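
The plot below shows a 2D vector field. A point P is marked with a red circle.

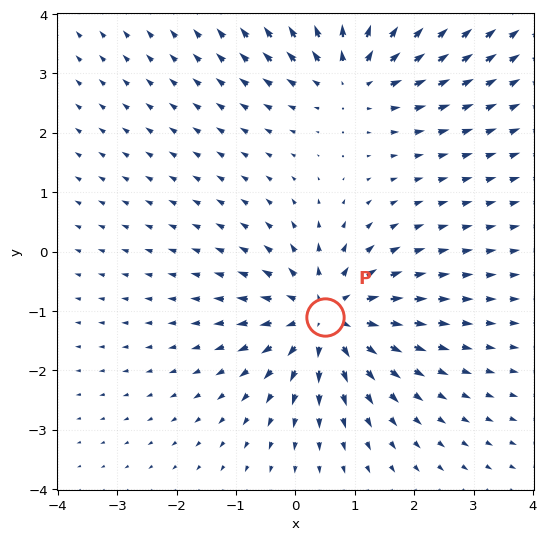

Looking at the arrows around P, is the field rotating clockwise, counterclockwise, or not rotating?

not rotating

Near P at (0.5, -1.1) the arrows show no circulation. The curl there is ≈0.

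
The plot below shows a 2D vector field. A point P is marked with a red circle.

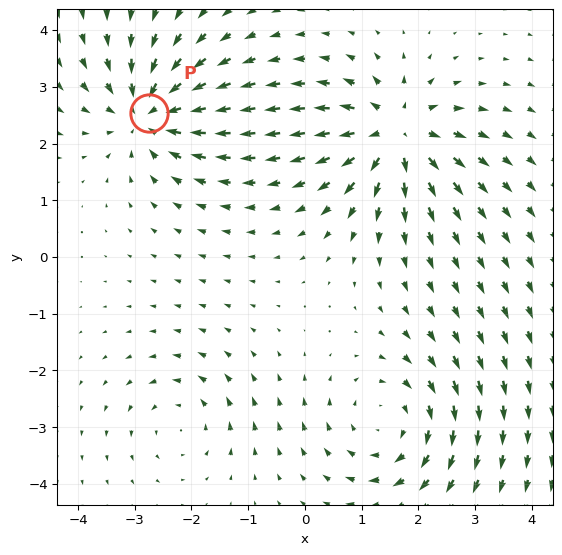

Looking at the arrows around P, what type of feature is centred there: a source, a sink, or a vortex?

sink

At P (-2.8, 2.5) the arrows converge inward. Divergence about -6, curl ≈0 — negative divergence with near-zero curl is a sink.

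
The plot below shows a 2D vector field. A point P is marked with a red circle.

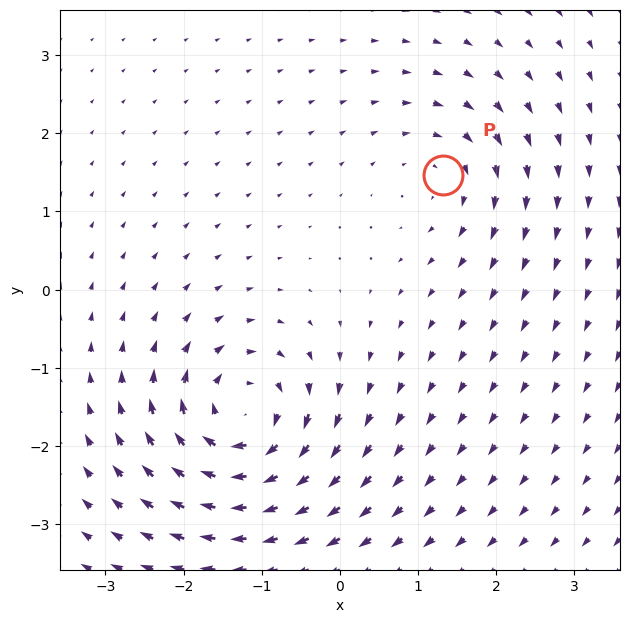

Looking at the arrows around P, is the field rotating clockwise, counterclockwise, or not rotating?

clockwise

Near P at (1.3, 1.5) the arrows circulate clockwise. The curl (z-component) there is about -3; negative curl means clockwise rotation.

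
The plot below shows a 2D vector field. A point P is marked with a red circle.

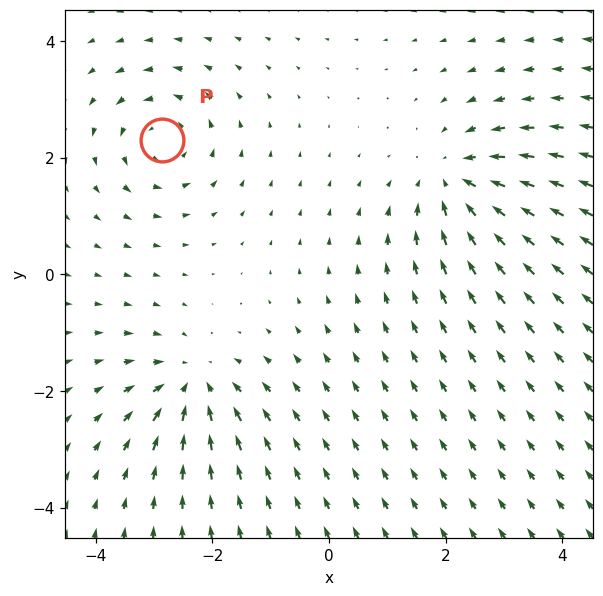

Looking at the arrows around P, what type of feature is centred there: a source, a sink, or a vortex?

At P (-2.9, 2.3) the arrows circulate counterclockwise. Divergence ≈0, curl about +4 — near-zero divergence with nonzero curl is a vortex.

vortex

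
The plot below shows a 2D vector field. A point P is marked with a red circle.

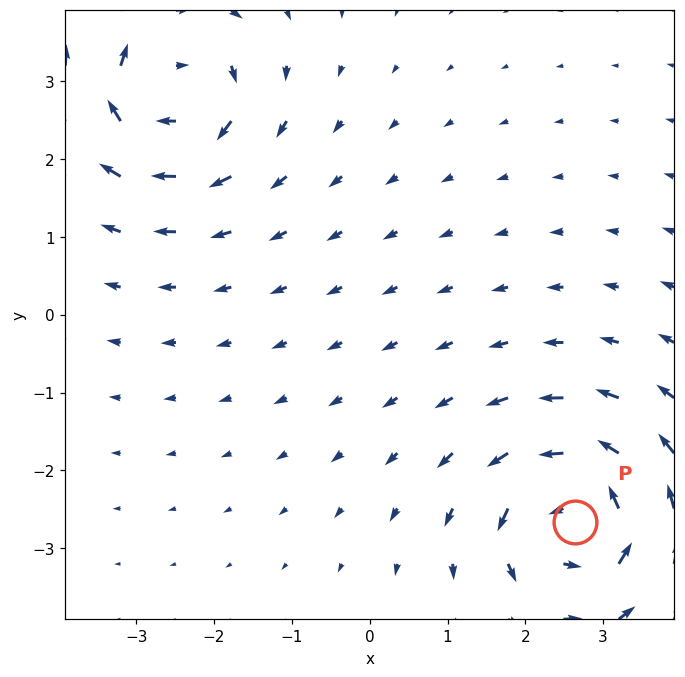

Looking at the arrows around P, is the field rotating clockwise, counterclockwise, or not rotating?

counterclockwise

Near P at (2.6, -2.7) the arrows circulate counterclockwise. The curl (z-component) there is about +5; positive curl means counterclockwise rotation.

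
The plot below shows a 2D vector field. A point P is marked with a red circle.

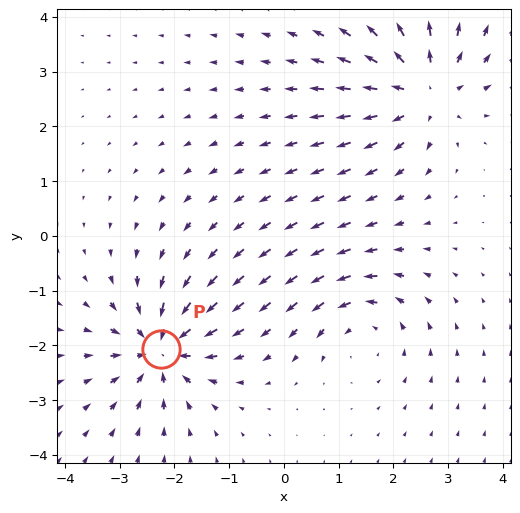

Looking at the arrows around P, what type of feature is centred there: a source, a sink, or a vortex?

At P (-2.2, -2.1) the arrows converge inward. Divergence about -7, curl ≈0 — negative divergence with near-zero curl is a sink.

sink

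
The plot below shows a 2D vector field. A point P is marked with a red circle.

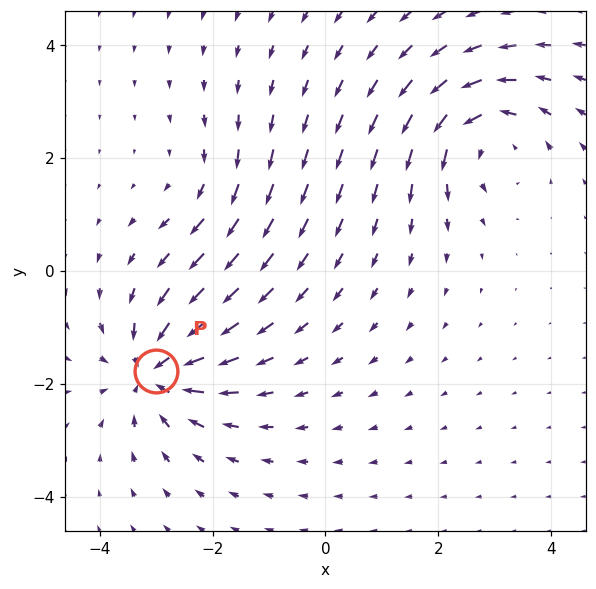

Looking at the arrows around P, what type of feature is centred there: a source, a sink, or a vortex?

sink

At P (-3.0, -1.8) the arrows converge inward. Divergence about -6, curl ≈0 — negative divergence with near-zero curl is a sink.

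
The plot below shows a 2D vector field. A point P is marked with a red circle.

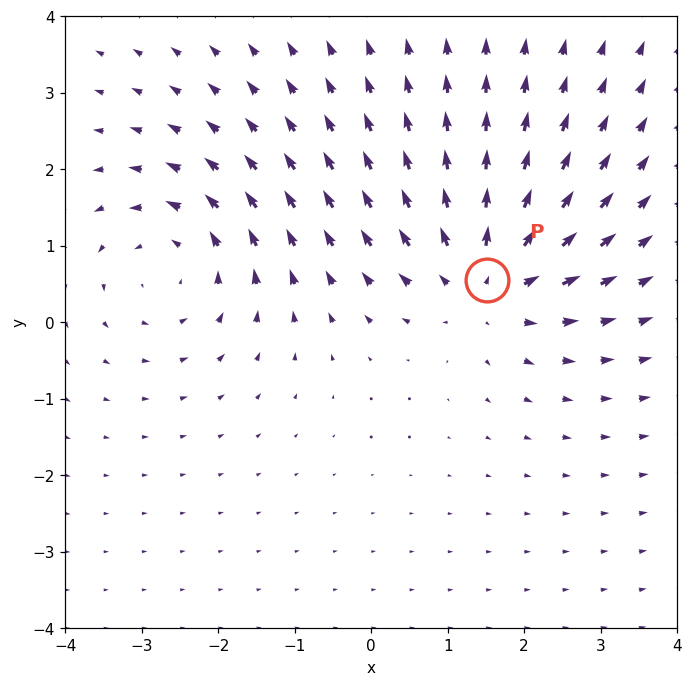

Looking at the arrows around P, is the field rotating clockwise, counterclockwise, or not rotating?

Near P at (1.5, 0.6) the arrows show no circulation. The curl there is ≈0.

not rotating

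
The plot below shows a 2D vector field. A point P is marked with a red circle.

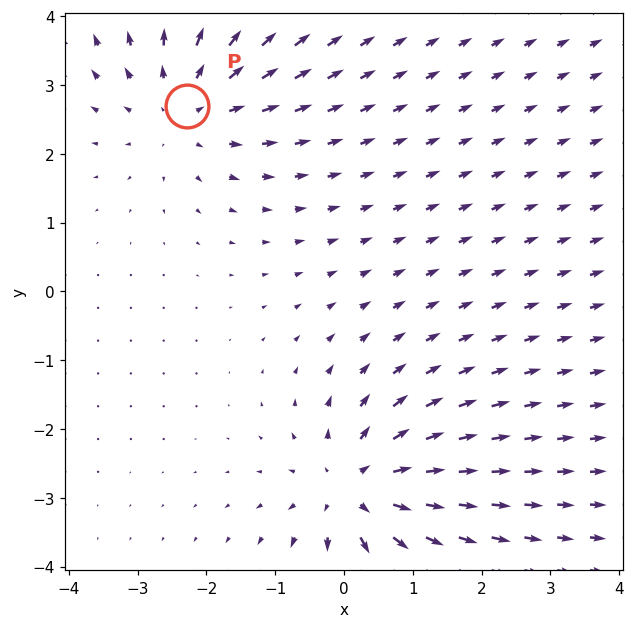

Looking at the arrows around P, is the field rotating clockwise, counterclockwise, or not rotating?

not rotating

Near P at (-2.3, 2.7) the arrows show no circulation. The curl there is ≈0.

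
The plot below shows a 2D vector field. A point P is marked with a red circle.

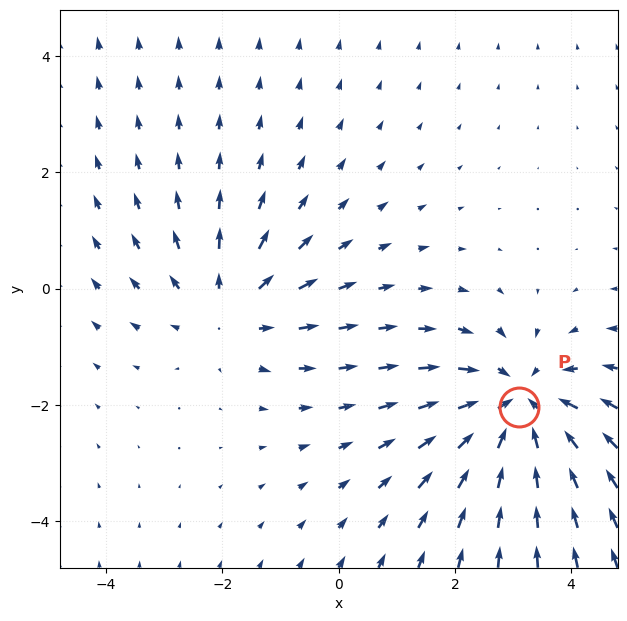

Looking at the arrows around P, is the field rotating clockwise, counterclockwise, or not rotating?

not rotating

Near P at (3.1, -2.0) the arrows show no circulation. The curl there is ≈0.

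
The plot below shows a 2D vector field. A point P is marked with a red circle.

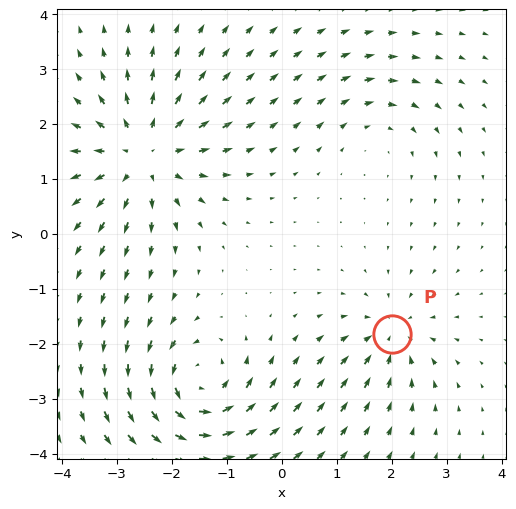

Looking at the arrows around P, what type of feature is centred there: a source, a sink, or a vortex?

At P (2.0, -1.8) the arrows converge inward. Divergence about -4, curl ≈0 — negative divergence with near-zero curl is a sink.

sink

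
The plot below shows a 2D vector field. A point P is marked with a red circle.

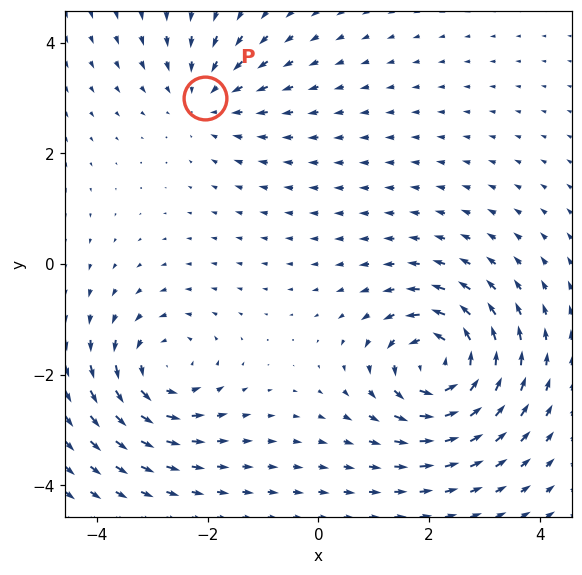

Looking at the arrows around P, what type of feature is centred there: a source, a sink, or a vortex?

At P (-2.0, 3.0) the arrows converge inward. Divergence about -3, curl ≈0 — negative divergence with near-zero curl is a sink.

sink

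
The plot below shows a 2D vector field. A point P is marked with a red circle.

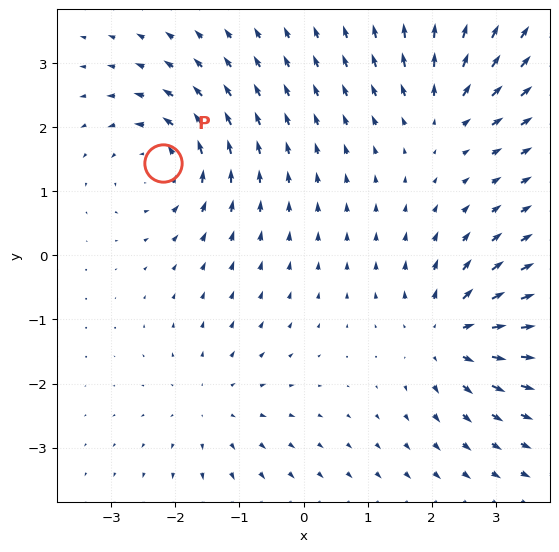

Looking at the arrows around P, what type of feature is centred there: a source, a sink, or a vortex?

At P (-2.2, 1.4) the arrows circulate counterclockwise. Divergence ≈0, curl about +6 — near-zero divergence with nonzero curl is a vortex.

vortex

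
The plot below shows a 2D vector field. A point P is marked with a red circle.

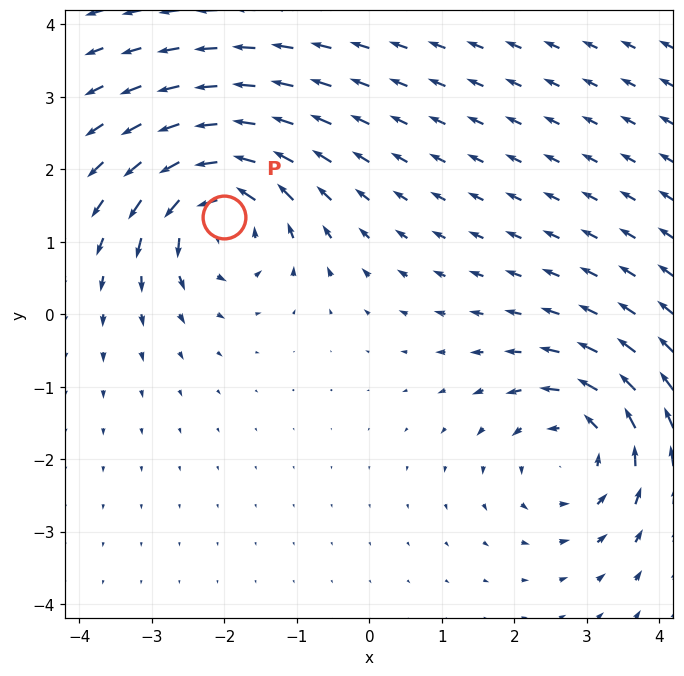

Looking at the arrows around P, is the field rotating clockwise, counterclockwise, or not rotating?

Near P at (-2.0, 1.3) the arrows circulate counterclockwise. The curl (z-component) there is about +5; positive curl means counterclockwise rotation.

counterclockwise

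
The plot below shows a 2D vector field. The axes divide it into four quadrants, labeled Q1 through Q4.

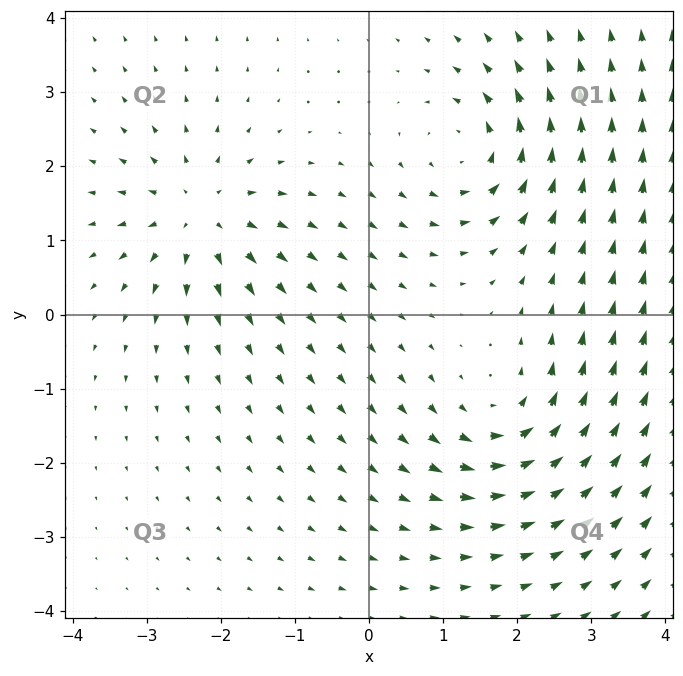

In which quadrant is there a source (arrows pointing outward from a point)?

Q2

The source sits at approximately (-2.3, 1.3), which lies in quadrant Q2. The divergence there is about +6, positive as expected for a source.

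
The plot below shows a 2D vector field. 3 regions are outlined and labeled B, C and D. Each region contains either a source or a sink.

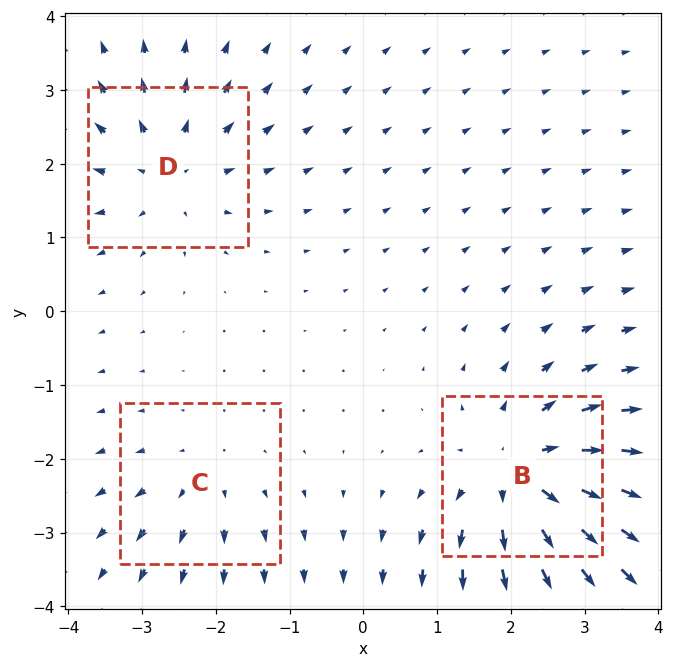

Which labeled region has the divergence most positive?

Divergence at each region's feature centre — B: about +5, C: about +2, D: about +3. Region B is most positive.

B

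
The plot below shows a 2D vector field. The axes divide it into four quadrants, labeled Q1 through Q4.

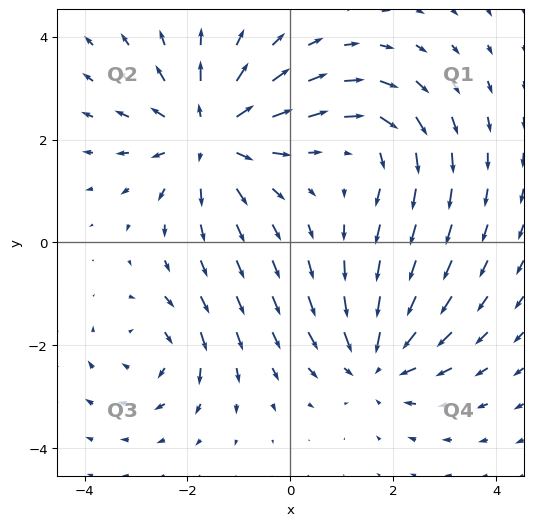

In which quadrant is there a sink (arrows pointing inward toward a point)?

Q4

The sink sits at approximately (1.7, -2.3), which lies in quadrant Q4. The divergence there is about -3, negative as expected for a sink.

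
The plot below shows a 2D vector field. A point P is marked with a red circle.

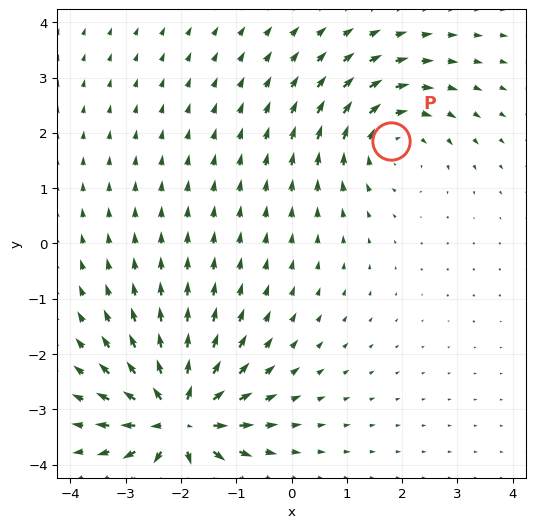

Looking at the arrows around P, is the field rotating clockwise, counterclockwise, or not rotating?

clockwise

Near P at (1.8, 1.9) the arrows circulate clockwise. The curl (z-component) there is about -3; negative curl means clockwise rotation.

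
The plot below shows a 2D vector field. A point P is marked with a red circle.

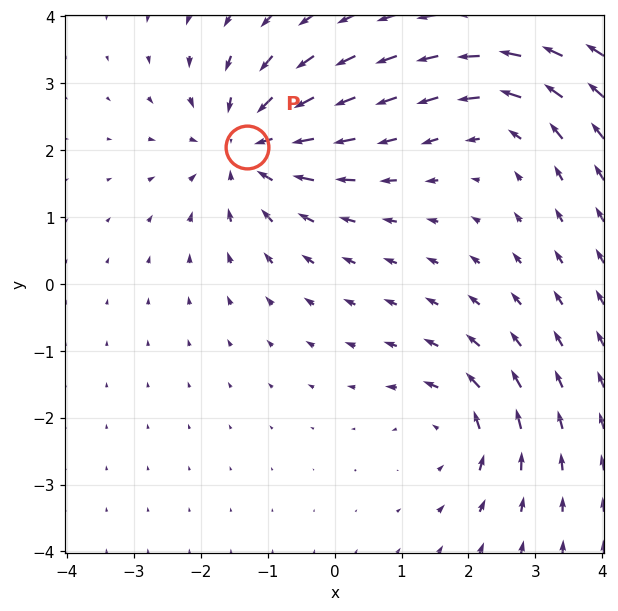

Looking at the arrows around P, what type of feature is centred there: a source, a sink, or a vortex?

At P (-1.3, 2.1) the arrows converge inward. Divergence about -5, curl ≈0 — negative divergence with near-zero curl is a sink.

sink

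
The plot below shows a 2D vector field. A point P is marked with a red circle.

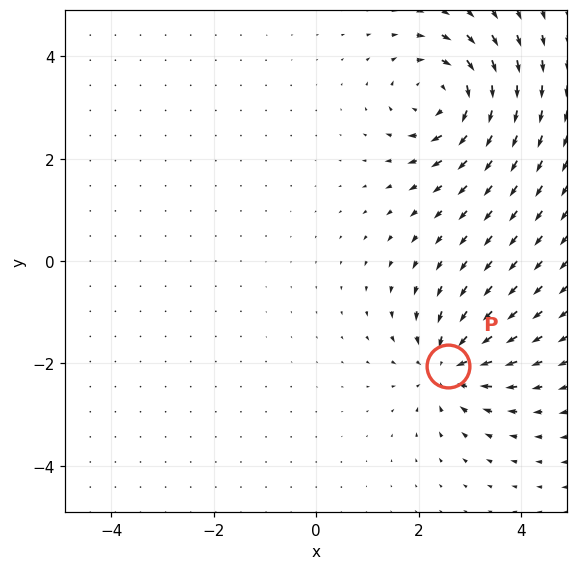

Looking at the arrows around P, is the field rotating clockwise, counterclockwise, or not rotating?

not rotating

Near P at (2.6, -2.0) the arrows show no circulation. The curl there is ≈0.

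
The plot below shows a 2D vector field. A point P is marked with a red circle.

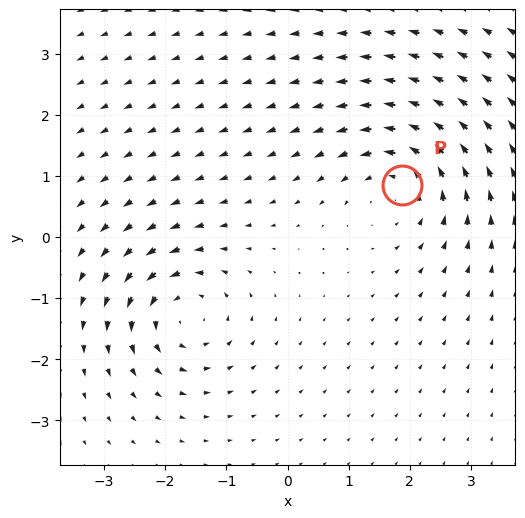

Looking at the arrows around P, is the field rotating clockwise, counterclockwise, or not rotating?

Near P at (1.9, 0.9) the arrows circulate counterclockwise. The curl (z-component) there is about +4; positive curl means counterclockwise rotation.

counterclockwise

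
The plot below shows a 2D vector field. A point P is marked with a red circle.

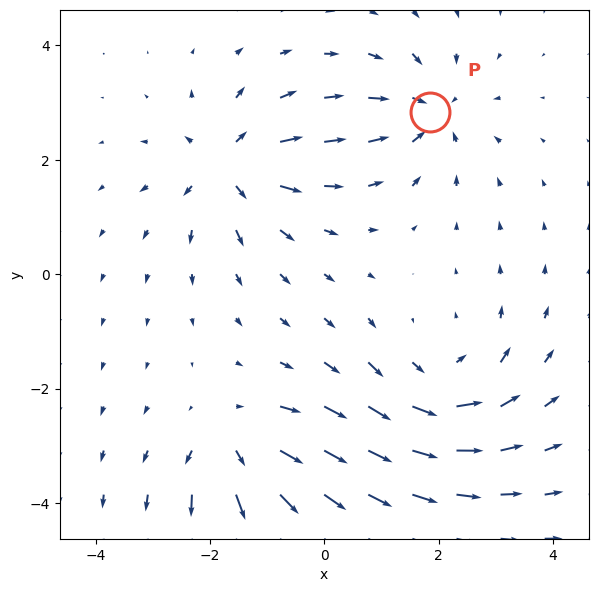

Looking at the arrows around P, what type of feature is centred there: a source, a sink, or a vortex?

At P (1.9, 2.8) the arrows converge inward. Divergence about -4, curl ≈0 — negative divergence with near-zero curl is a sink.

sink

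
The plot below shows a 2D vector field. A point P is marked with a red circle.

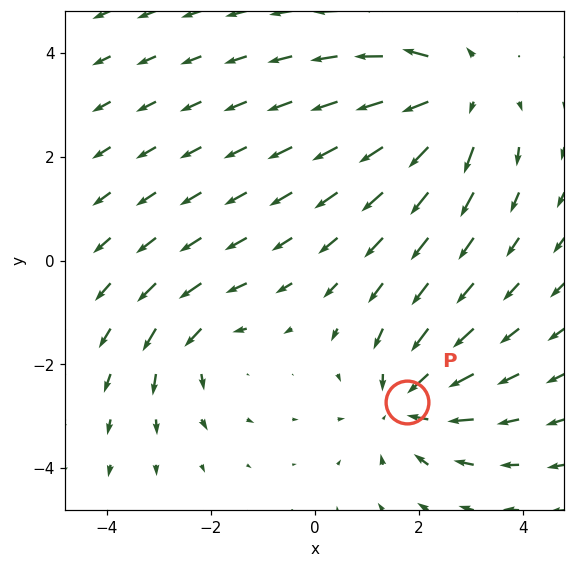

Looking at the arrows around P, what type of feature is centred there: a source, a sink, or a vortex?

sink

At P (1.8, -2.7) the arrows converge inward. Divergence about -4, curl ≈0 — negative divergence with near-zero curl is a sink.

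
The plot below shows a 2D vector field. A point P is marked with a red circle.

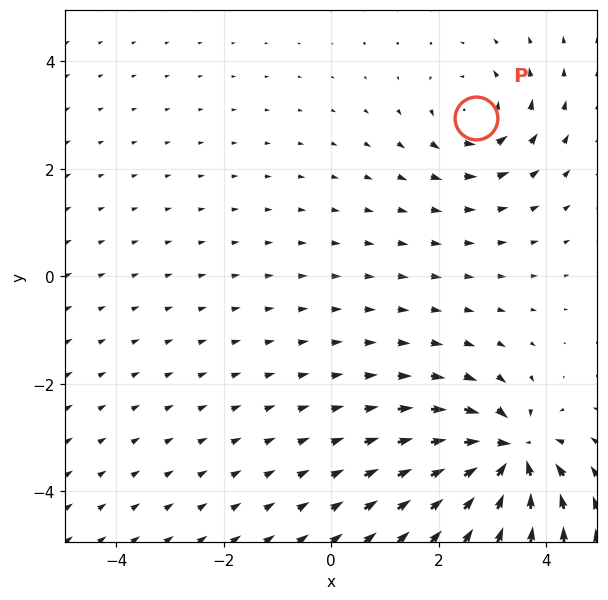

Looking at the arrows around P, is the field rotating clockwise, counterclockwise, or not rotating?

counterclockwise

Near P at (2.7, 2.9) the arrows circulate counterclockwise. The curl (z-component) there is about +4; positive curl means counterclockwise rotation.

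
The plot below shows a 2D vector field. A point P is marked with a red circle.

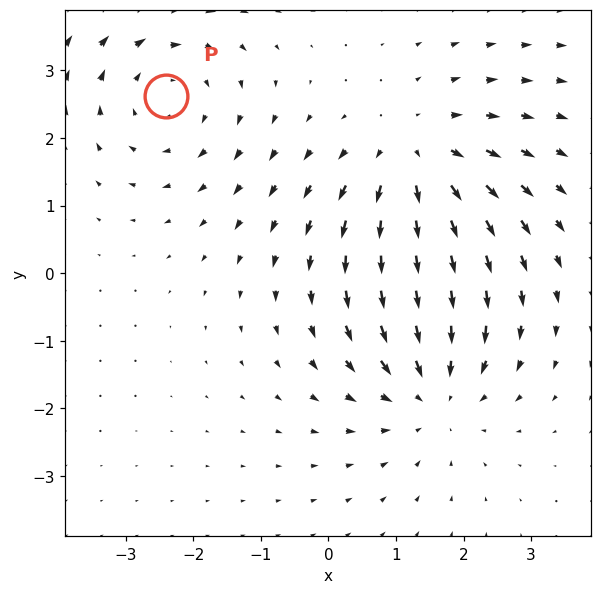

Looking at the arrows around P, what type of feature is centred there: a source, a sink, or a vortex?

At P (-2.4, 2.6) the arrows circulate clockwise. Divergence ≈0, curl about -3 — near-zero divergence with nonzero curl is a vortex.

vortex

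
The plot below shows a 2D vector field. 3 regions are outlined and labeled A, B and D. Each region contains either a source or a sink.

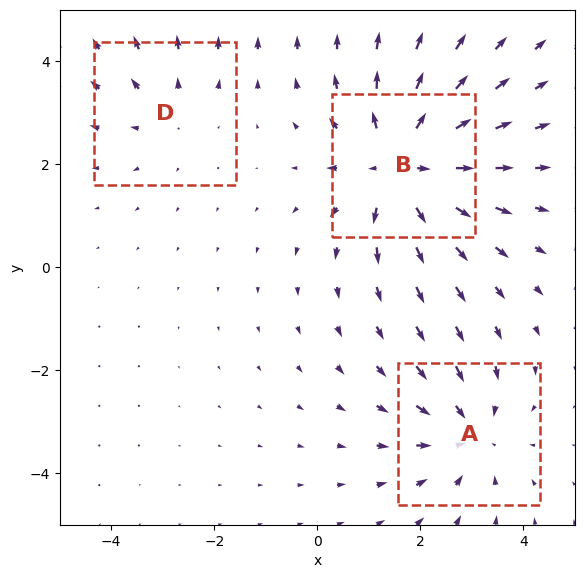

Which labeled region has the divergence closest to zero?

Divergence at each region's feature centre — A: about -3, B: about +4, D: about +2. Region D is closest to zero.

D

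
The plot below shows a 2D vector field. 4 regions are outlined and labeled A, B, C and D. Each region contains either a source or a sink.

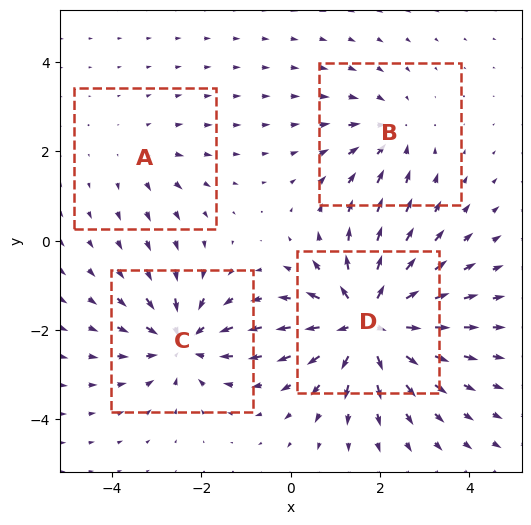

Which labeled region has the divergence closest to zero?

Divergence at each region's feature centre — A: about +2, B: about -3, C: about -5, D: about +7. Region A is closest to zero.

A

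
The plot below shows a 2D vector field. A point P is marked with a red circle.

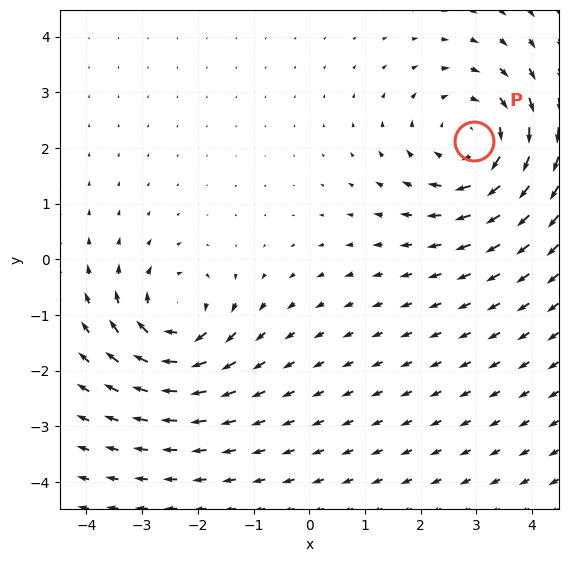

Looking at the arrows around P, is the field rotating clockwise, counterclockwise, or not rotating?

Near P at (3.0, 2.1) the arrows circulate clockwise. The curl (z-component) there is about -4; negative curl means clockwise rotation.

clockwise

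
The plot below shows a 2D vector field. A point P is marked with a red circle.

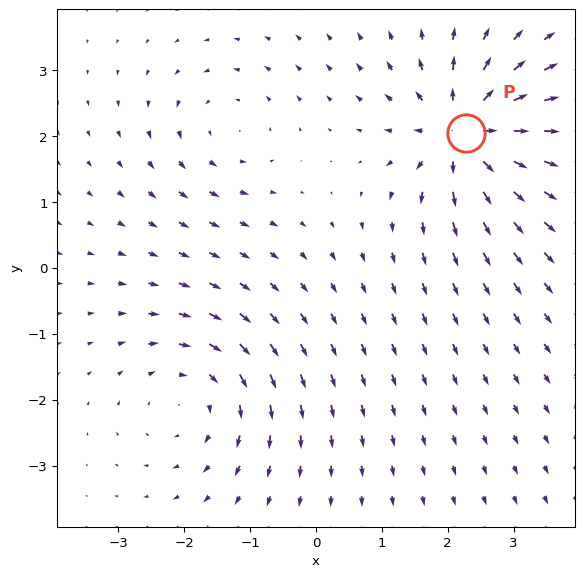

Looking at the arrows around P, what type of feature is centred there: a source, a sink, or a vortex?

source

At P (2.3, 2.0) the arrows spread outward. Divergence about +7, curl ≈0 — positive divergence with near-zero curl is a source.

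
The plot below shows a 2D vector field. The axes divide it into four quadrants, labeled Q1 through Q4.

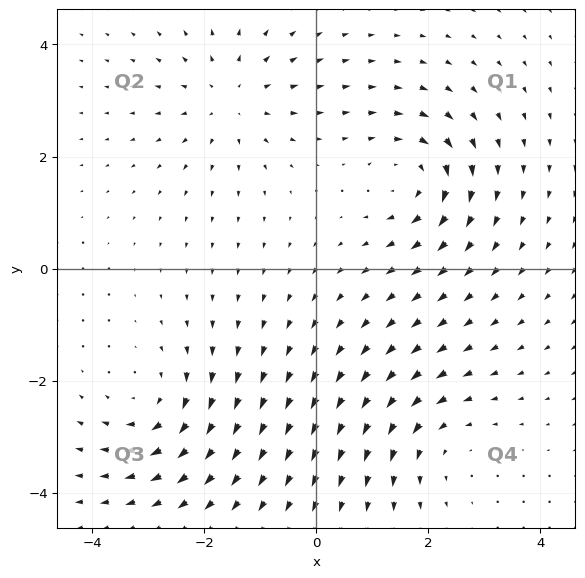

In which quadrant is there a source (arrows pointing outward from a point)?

Q2

The source sits at approximately (-1.5, 3.0), which lies in quadrant Q2. The divergence there is about +3, positive as expected for a source.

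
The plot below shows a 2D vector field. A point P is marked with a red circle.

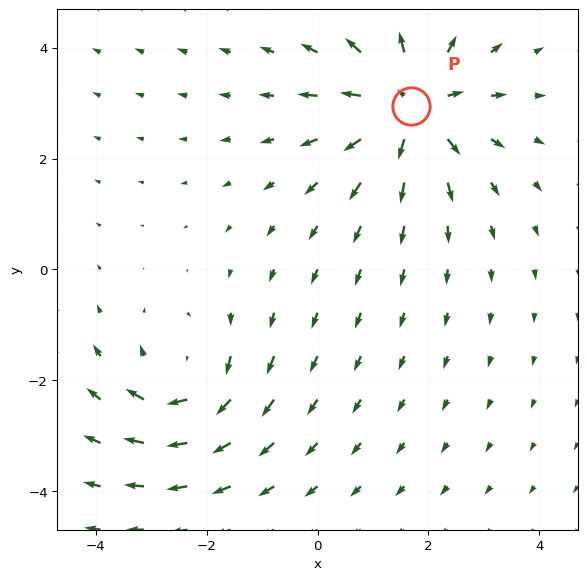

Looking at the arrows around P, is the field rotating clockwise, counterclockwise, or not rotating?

not rotating

Near P at (1.7, 3.0) the arrows show no circulation. The curl there is ≈0.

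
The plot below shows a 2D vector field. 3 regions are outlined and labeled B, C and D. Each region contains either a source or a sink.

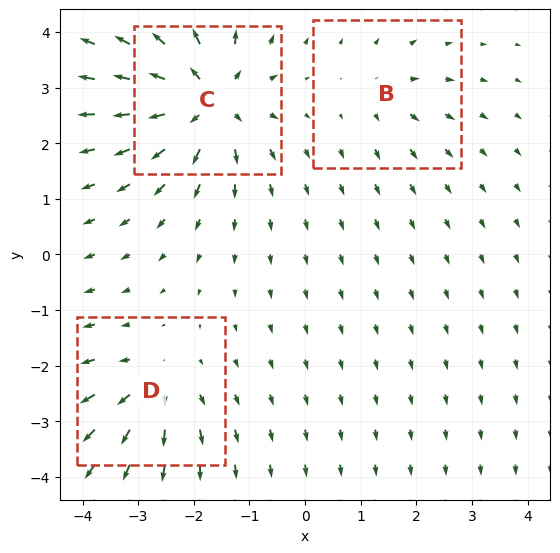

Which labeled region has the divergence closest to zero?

B

Divergence at each region's feature centre — B: about +2, C: about +6, D: about +4. Region B is closest to zero.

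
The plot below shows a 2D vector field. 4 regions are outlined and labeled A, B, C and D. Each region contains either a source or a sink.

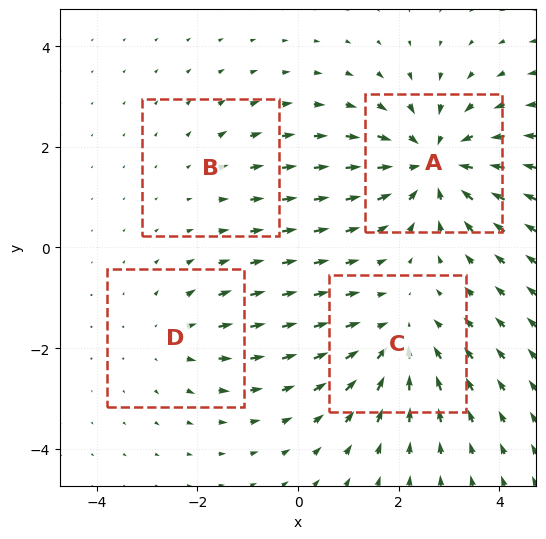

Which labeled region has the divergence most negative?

Divergence at each region's feature centre — A: about -6, B: about +2, C: about -4, D: about +3. Region A is most negative.

A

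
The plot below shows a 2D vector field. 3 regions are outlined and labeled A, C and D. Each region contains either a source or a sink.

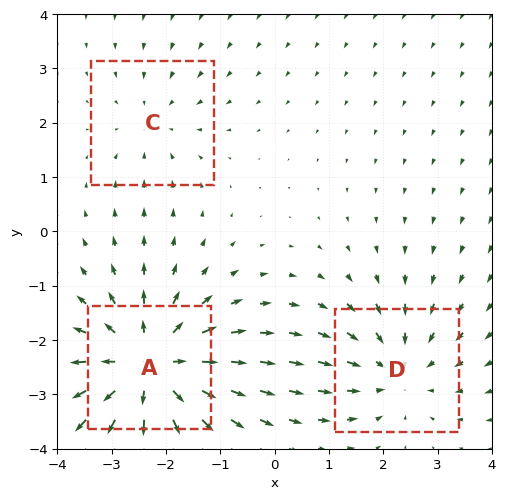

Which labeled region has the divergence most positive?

Divergence at each region's feature centre — A: about +5, C: about -2, D: about -3. Region A is most positive.

A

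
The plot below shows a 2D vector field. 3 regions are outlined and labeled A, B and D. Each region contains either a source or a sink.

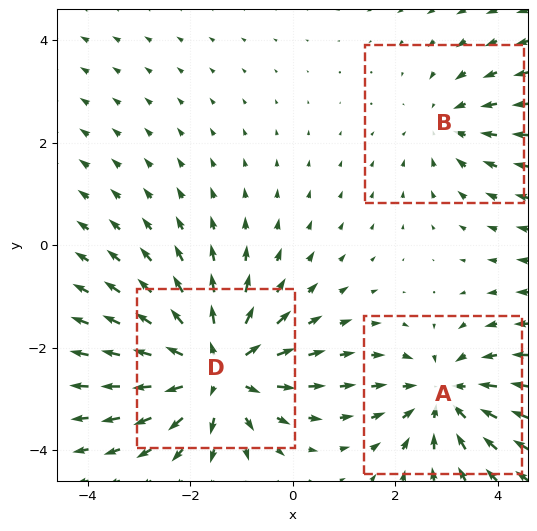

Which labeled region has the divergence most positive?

D

Divergence at each region's feature centre — A: about -3, B: about -2, D: about +5. Region D is most positive.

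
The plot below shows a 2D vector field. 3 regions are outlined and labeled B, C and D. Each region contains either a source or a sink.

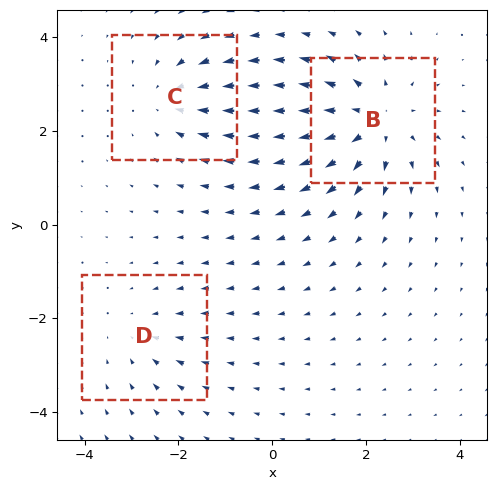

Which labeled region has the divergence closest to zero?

Divergence at each region's feature centre — B: about +4, C: about -3, D: about -2. Region D is closest to zero.

D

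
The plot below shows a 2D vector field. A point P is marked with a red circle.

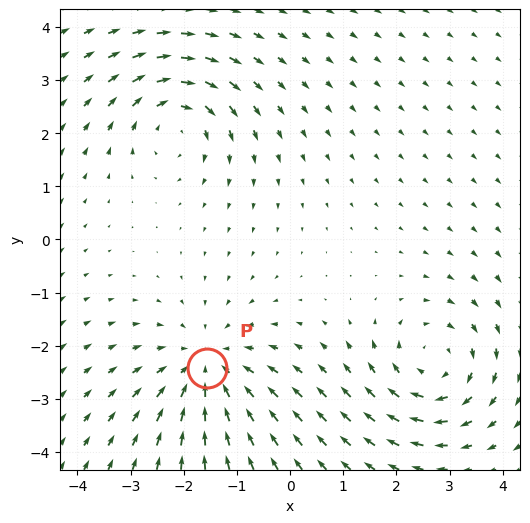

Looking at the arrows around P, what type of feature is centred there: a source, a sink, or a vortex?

sink

At P (-1.6, -2.4) the arrows converge inward. Divergence about -4, curl ≈0 — negative divergence with near-zero curl is a sink.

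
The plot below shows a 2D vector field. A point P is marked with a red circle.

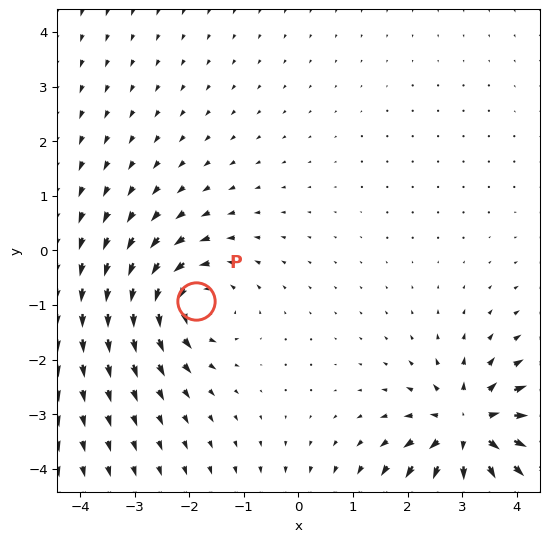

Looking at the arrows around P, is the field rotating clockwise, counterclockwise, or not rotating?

Near P at (-1.9, -0.9) the arrows circulate counterclockwise. The curl (z-component) there is about +4; positive curl means counterclockwise rotation.

counterclockwise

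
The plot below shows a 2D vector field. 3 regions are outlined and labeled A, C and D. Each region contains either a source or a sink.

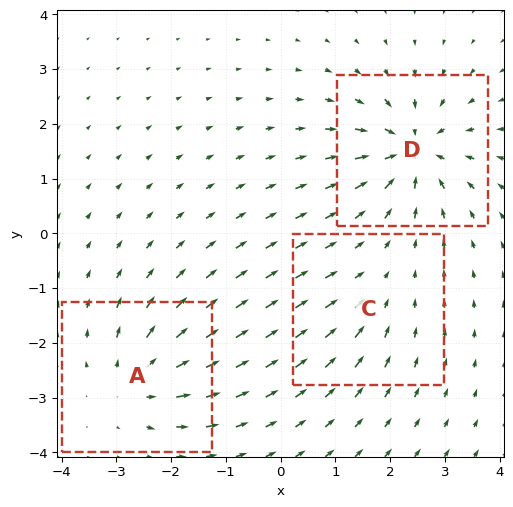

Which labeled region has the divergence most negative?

Divergence at each region's feature centre — A: about +4, C: about -2, D: about -6. Region D is most negative.

D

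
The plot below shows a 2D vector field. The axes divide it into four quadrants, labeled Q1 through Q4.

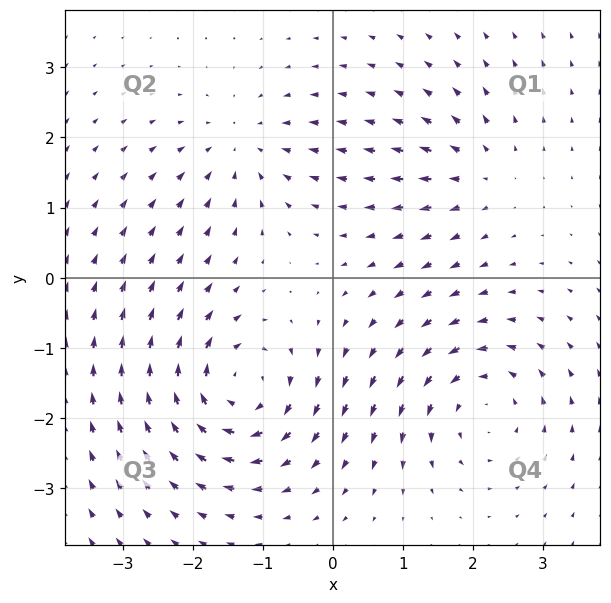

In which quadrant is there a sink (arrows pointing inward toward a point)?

The sink sits at approximately (-1.3, 1.9), which lies in quadrant Q2. The divergence there is about -3, negative as expected for a sink.

Q2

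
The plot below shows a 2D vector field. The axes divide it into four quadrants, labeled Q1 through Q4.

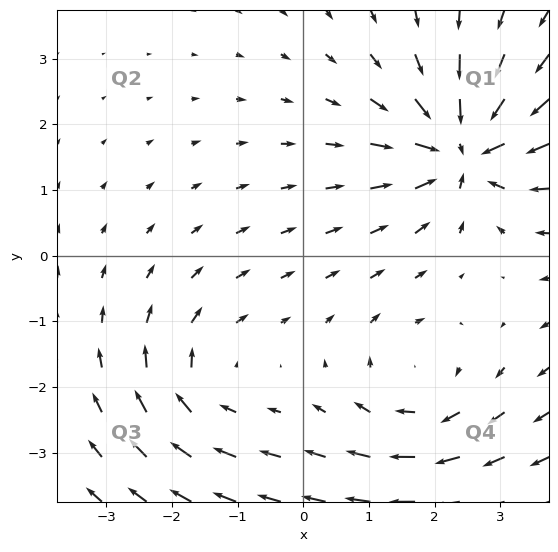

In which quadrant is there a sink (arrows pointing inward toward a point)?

The sink sits at approximately (2.4, 1.6), which lies in quadrant Q1. The divergence there is about -5, negative as expected for a sink.

Q1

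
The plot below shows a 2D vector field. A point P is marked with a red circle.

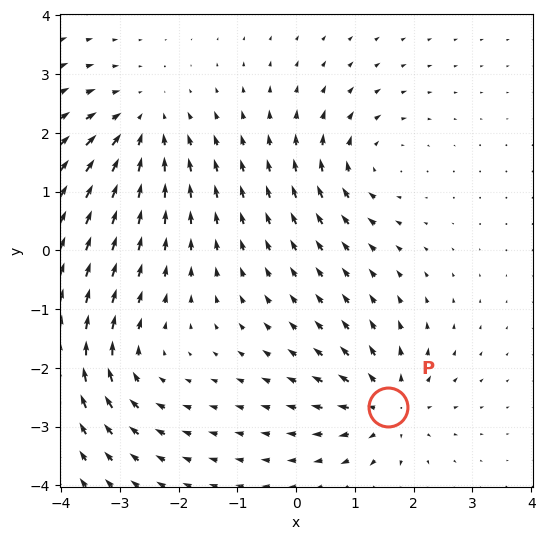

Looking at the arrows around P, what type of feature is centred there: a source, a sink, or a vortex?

source

At P (1.6, -2.7) the arrows spread outward. Divergence about +6, curl ≈0 — positive divergence with near-zero curl is a source.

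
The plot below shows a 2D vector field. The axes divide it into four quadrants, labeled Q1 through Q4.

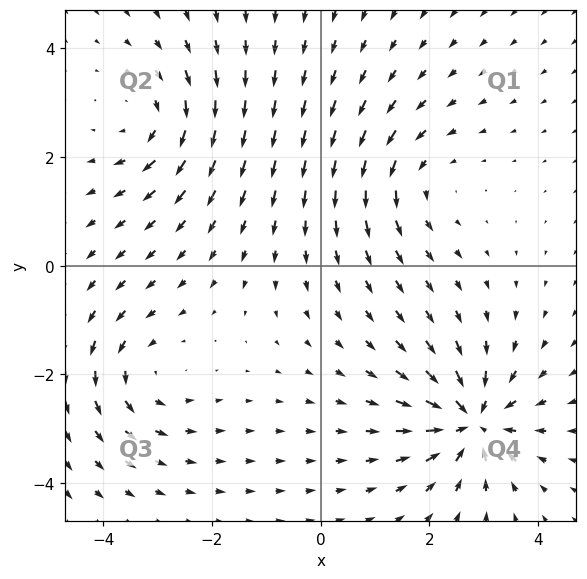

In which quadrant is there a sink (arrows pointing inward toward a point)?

Q4

The sink sits at approximately (2.8, -2.9), which lies in quadrant Q4. The divergence there is about -6, negative as expected for a sink.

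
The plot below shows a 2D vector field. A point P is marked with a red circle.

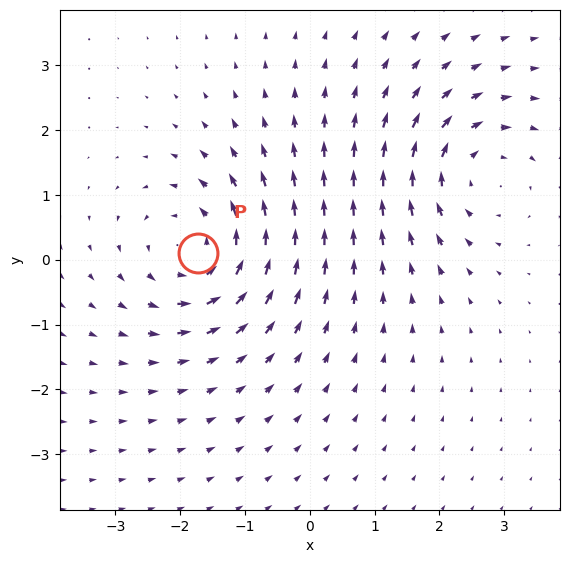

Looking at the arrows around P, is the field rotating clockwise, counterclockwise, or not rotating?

counterclockwise

Near P at (-1.7, 0.1) the arrows circulate counterclockwise. The curl (z-component) there is about +4; positive curl means counterclockwise rotation.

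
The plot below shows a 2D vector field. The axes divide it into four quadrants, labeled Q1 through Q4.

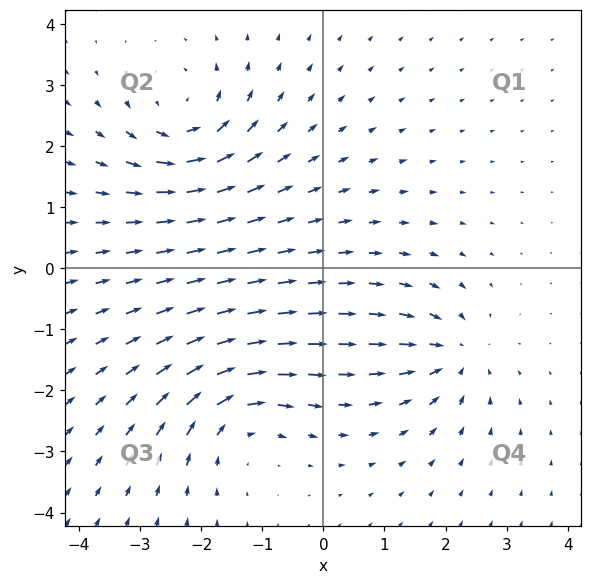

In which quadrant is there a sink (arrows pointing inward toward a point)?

The sink sits at approximately (2.1, -1.4), which lies in quadrant Q4. The divergence there is about -5, negative as expected for a sink.

Q4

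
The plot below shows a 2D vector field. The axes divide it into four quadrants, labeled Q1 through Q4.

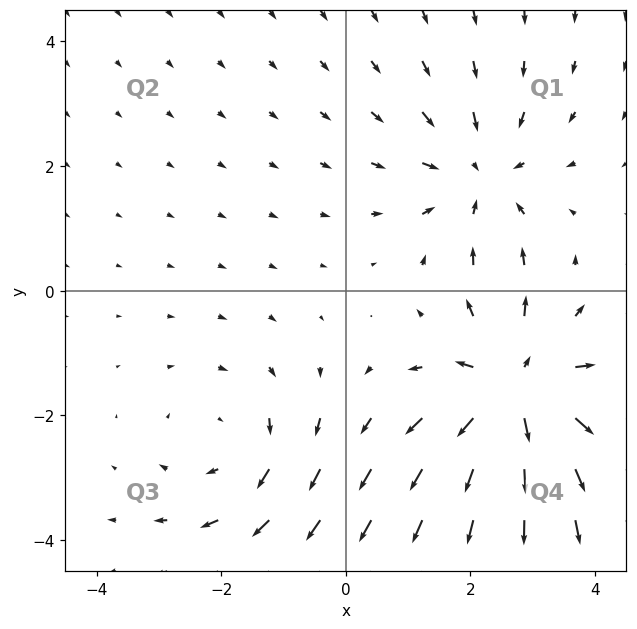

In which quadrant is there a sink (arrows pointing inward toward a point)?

The sink sits at approximately (2.2, 1.8), which lies in quadrant Q1. The divergence there is about -3, negative as expected for a sink.

Q1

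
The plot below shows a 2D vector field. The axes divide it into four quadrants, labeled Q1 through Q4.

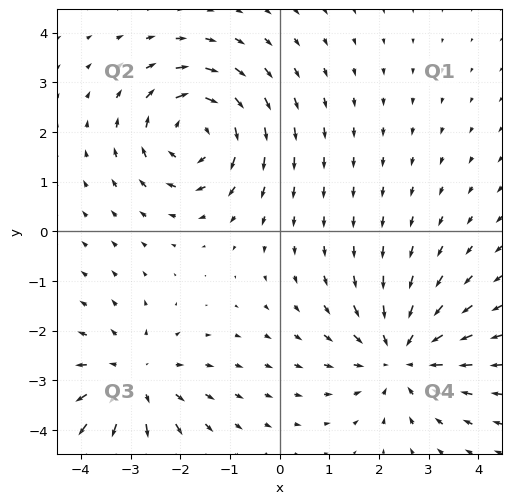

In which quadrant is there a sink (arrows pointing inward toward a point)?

The sink sits at approximately (2.4, -2.5), which lies in quadrant Q4. The divergence there is about -3, negative as expected for a sink.

Q4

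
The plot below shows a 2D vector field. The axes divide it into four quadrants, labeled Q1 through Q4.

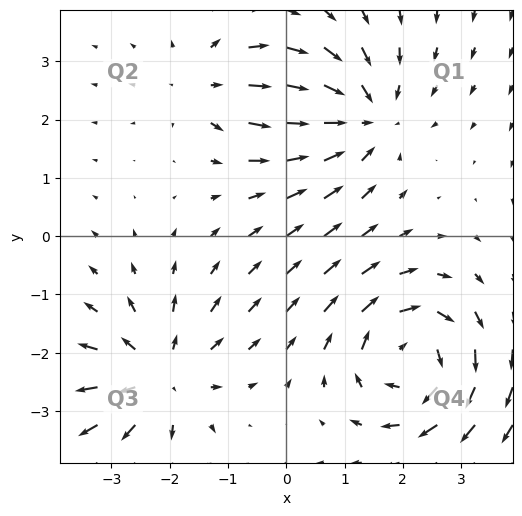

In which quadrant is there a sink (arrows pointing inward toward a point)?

Q1

The sink sits at approximately (1.3, 2.0), which lies in quadrant Q1. The divergence there is about -5, negative as expected for a sink.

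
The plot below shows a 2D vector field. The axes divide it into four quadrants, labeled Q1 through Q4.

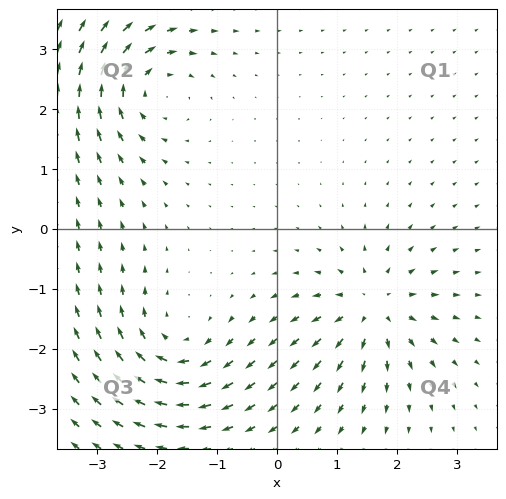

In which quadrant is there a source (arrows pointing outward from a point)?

Q4

The source sits at approximately (1.6, -1.3), which lies in quadrant Q4. The divergence there is about +6, positive as expected for a source.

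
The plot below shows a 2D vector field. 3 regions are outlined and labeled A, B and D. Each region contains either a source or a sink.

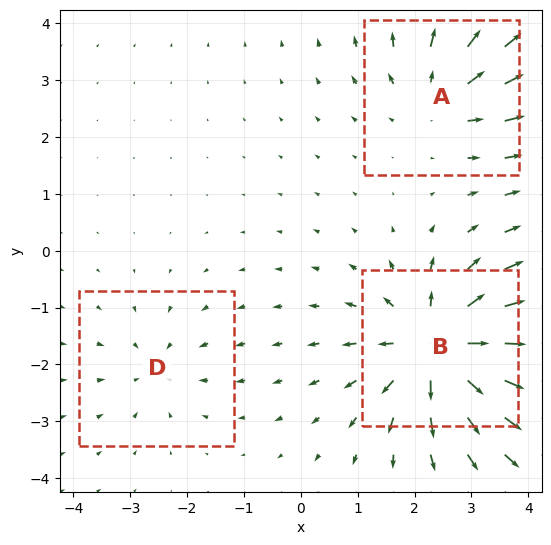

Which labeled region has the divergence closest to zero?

D

Divergence at each region's feature centre — A: about +3, B: about +6, D: about -2. Region D is closest to zero.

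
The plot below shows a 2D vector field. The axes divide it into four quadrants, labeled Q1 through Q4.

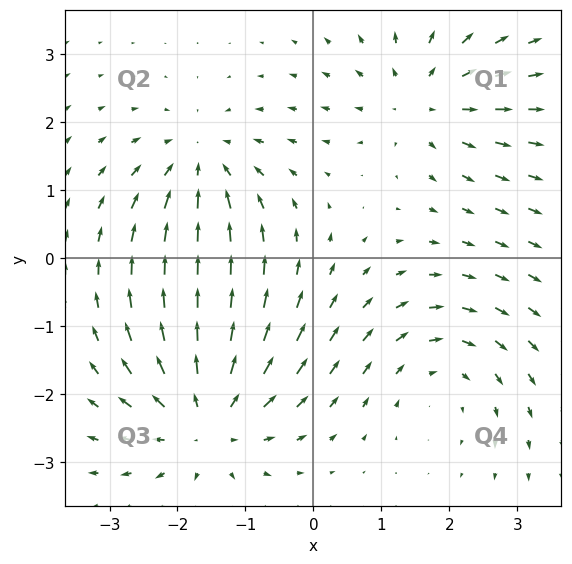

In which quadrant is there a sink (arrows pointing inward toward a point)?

Q2

The sink sits at approximately (-1.7, 1.4), which lies in quadrant Q2. The divergence there is about -4, negative as expected for a sink.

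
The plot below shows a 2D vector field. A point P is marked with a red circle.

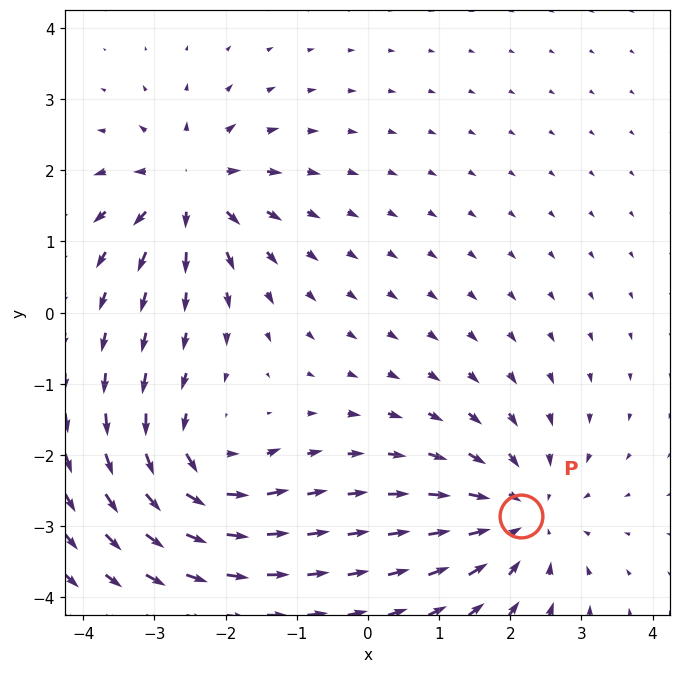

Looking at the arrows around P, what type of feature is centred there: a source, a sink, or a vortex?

At P (2.2, -2.9) the arrows converge inward. Divergence about -4, curl ≈0 — negative divergence with near-zero curl is a sink.

sink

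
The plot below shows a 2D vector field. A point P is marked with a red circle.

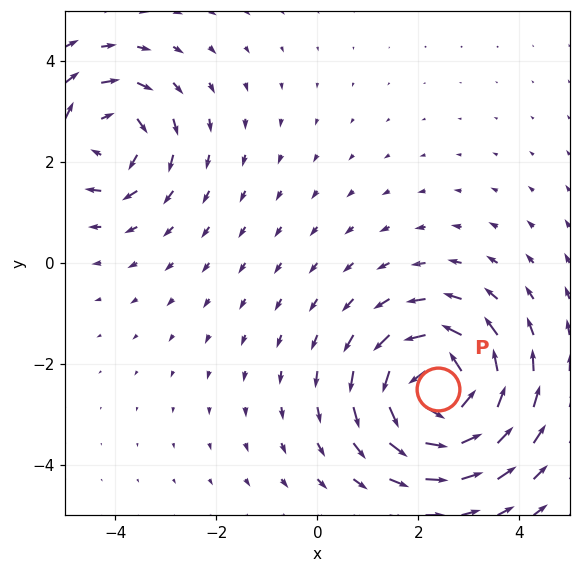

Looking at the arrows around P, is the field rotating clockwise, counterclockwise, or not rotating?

Near P at (2.4, -2.5) the arrows circulate counterclockwise. The curl (z-component) there is about +7; positive curl means counterclockwise rotation.

counterclockwise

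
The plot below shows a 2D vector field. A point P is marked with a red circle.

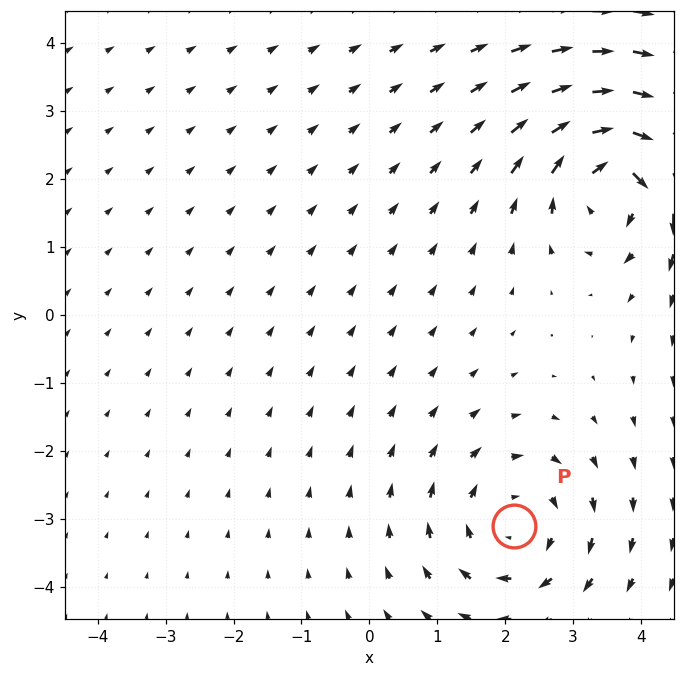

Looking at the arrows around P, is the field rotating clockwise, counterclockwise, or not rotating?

clockwise

Near P at (2.1, -3.1) the arrows circulate clockwise. The curl (z-component) there is about -4; negative curl means clockwise rotation.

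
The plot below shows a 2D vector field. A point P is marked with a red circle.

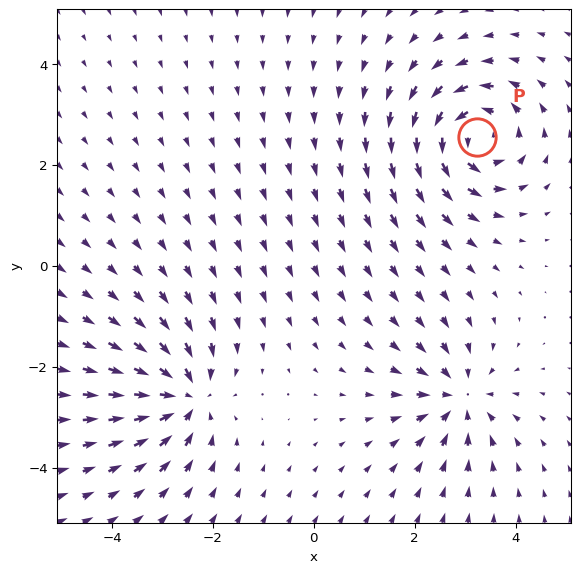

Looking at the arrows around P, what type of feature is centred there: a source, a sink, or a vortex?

At P (3.2, 2.6) the arrows circulate counterclockwise. Divergence ≈0, curl about +6 — near-zero divergence with nonzero curl is a vortex.

vortex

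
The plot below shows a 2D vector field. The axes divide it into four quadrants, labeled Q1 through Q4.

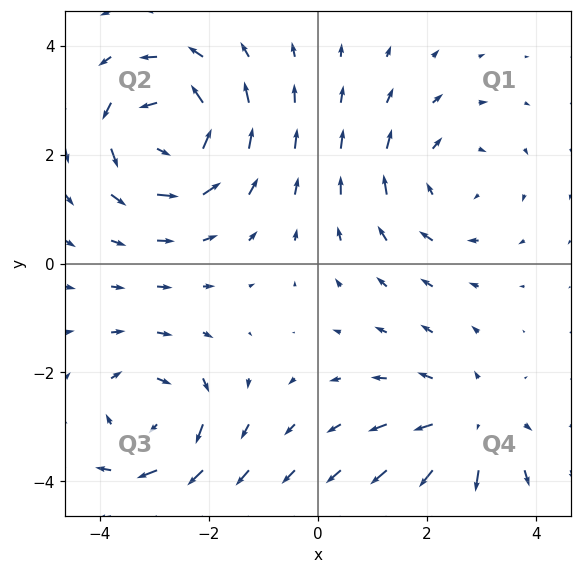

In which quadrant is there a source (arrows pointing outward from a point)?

Q4

The source sits at approximately (2.8, -3.0), which lies in quadrant Q4. The divergence there is about +3, positive as expected for a source.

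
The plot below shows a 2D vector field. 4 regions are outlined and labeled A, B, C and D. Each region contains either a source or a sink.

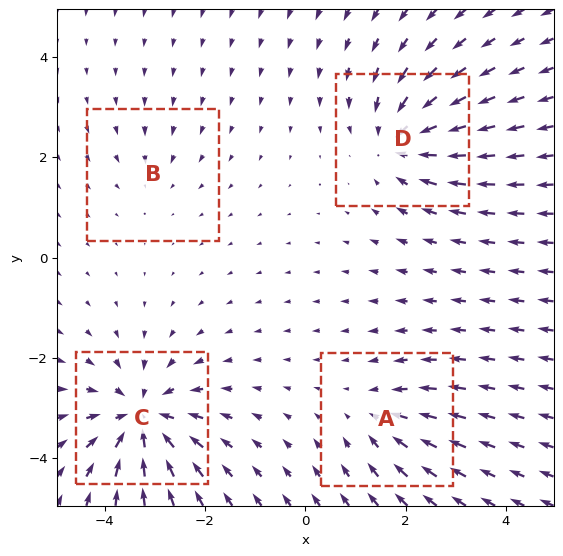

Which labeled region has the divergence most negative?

C

Divergence at each region's feature centre — A: about -3, B: about -2, C: about -7, D: about -6. Region C is most negative.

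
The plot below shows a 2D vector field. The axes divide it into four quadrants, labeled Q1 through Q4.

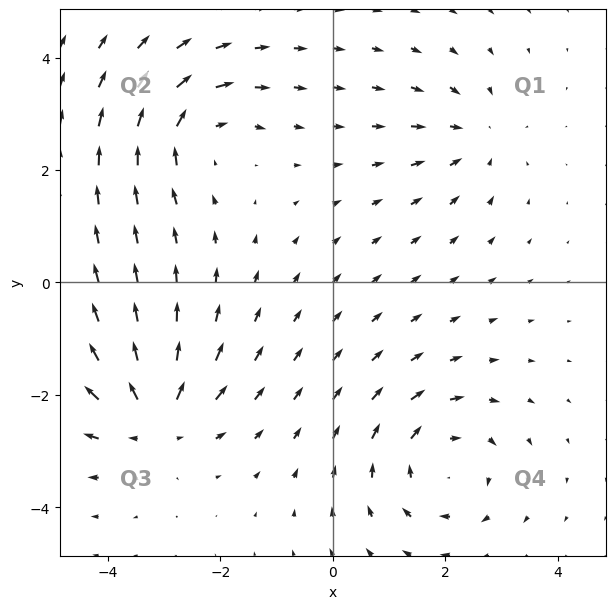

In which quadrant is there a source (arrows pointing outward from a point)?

The source sits at approximately (-3.2, -2.4), which lies in quadrant Q3. The divergence there is about +5, positive as expected for a source.

Q3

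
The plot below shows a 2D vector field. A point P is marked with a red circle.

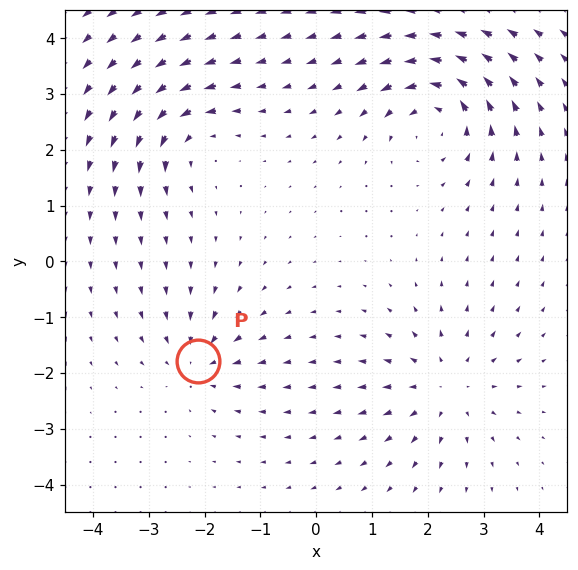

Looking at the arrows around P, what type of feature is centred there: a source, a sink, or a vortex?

At P (-2.1, -1.8) the arrows converge inward. Divergence about -4, curl ≈0 — negative divergence with near-zero curl is a sink.

sink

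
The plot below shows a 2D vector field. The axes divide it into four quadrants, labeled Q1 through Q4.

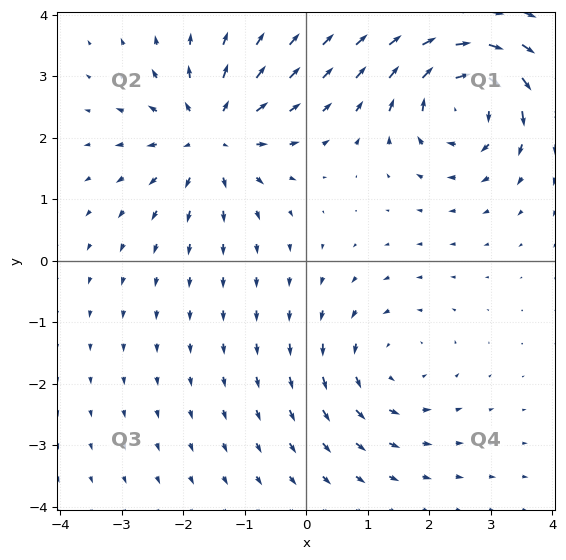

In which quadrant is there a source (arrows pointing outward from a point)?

Q2

The source sits at approximately (-1.5, 2.0), which lies in quadrant Q2. The divergence there is about +4, positive as expected for a source.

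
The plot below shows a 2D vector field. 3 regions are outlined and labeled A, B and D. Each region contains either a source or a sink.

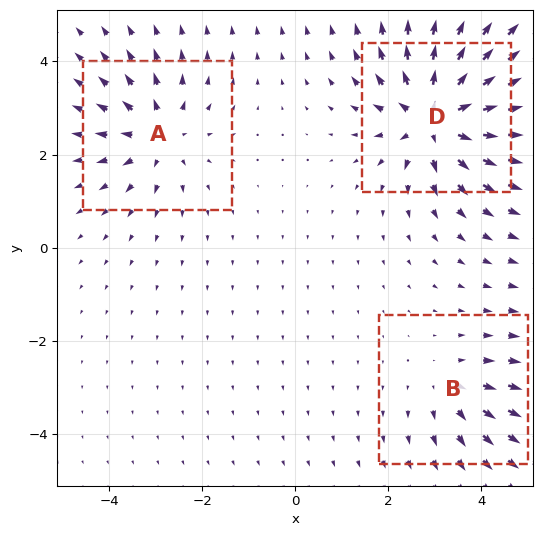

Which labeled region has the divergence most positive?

D

Divergence at each region's feature centre — A: about +3, B: about +2, D: about +6. Region D is most positive.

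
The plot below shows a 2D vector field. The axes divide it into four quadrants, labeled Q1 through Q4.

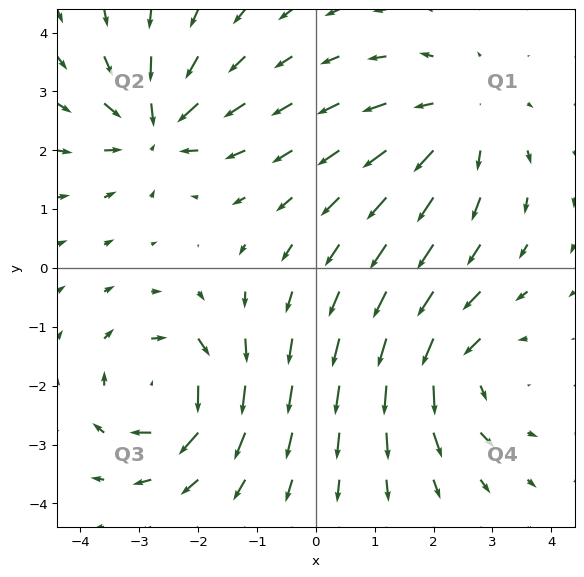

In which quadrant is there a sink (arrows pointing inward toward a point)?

Q2

The sink sits at approximately (-2.7, 2.4), which lies in quadrant Q2. The divergence there is about -6, negative as expected for a sink.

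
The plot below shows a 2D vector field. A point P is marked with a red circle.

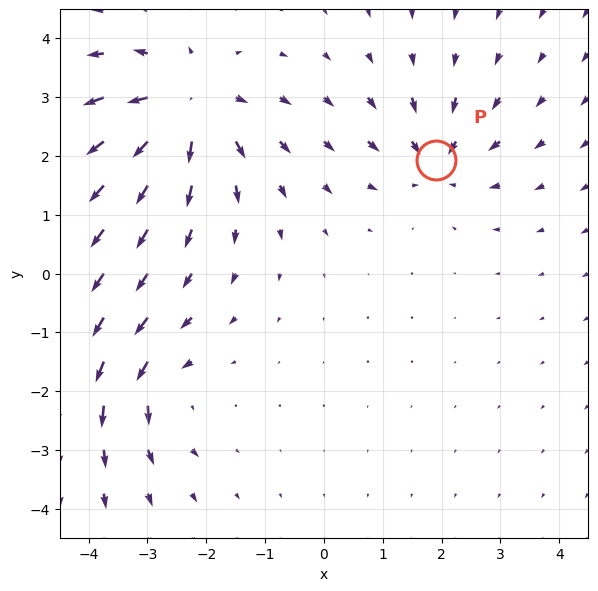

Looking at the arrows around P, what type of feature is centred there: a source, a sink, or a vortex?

sink

At P (1.9, 1.9) the arrows converge inward. Divergence about -4, curl ≈0 — negative divergence with near-zero curl is a sink.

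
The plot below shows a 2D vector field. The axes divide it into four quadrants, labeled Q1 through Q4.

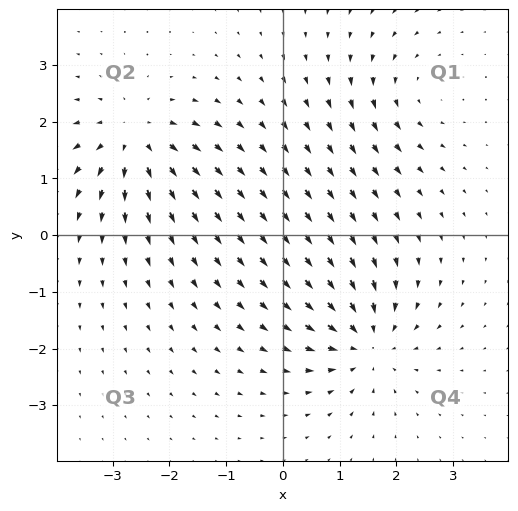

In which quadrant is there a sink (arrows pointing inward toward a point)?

Q4

The sink sits at approximately (1.5, -1.9), which lies in quadrant Q4. The divergence there is about -6, negative as expected for a sink.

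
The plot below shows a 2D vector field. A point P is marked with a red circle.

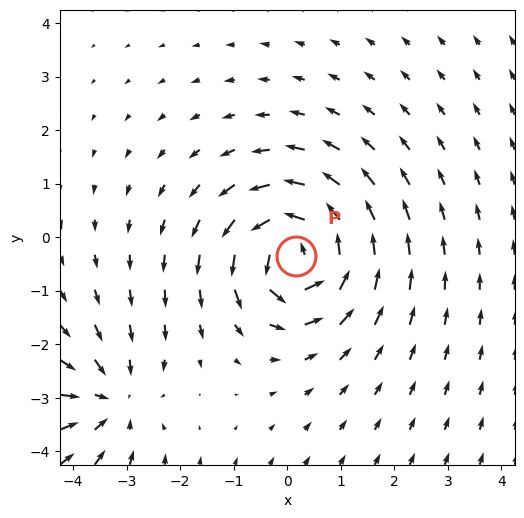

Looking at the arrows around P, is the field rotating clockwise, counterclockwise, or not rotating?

counterclockwise

Near P at (0.2, -0.3) the arrows circulate counterclockwise. The curl (z-component) there is about +7; positive curl means counterclockwise rotation.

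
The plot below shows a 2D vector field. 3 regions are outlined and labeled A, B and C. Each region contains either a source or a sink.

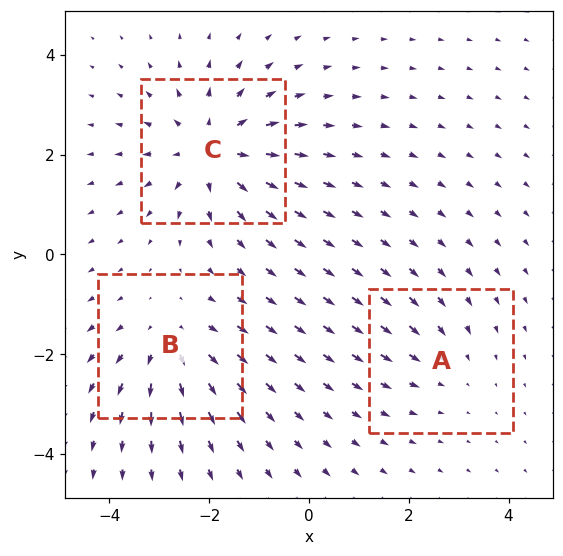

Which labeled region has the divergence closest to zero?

A

Divergence at each region's feature centre — A: about -2, B: about +3, C: about +4. Region A is closest to zero.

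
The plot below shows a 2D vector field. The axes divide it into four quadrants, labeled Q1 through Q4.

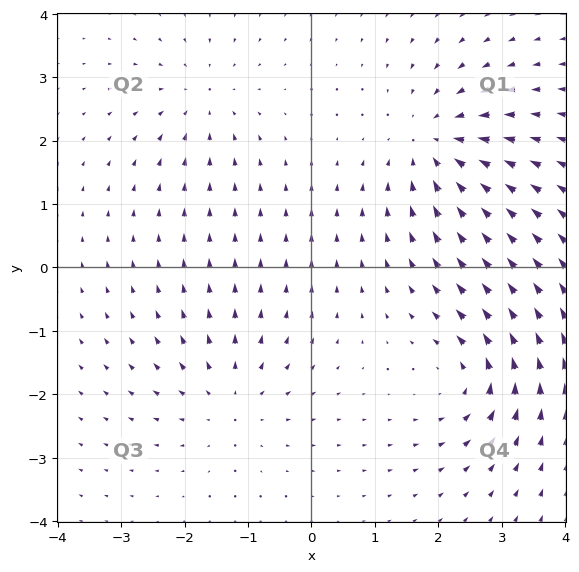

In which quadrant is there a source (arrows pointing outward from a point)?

The source sits at approximately (-1.3, -2.1), which lies in quadrant Q3. The divergence there is about +3, positive as expected for a source.

Q3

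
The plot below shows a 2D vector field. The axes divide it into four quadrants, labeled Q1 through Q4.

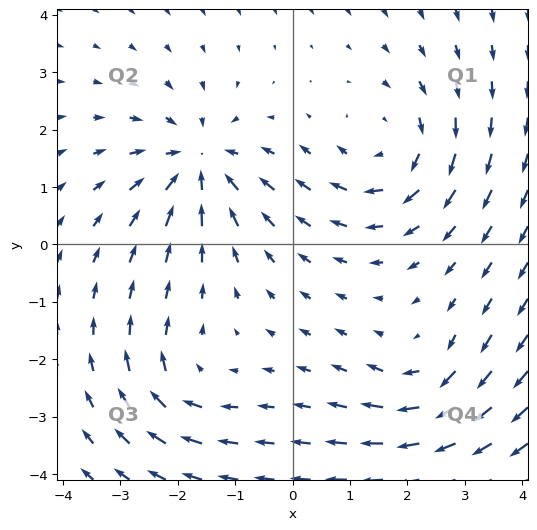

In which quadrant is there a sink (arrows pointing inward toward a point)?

The sink sits at approximately (-1.6, 1.4), which lies in quadrant Q2. The divergence there is about -5, negative as expected for a sink.

Q2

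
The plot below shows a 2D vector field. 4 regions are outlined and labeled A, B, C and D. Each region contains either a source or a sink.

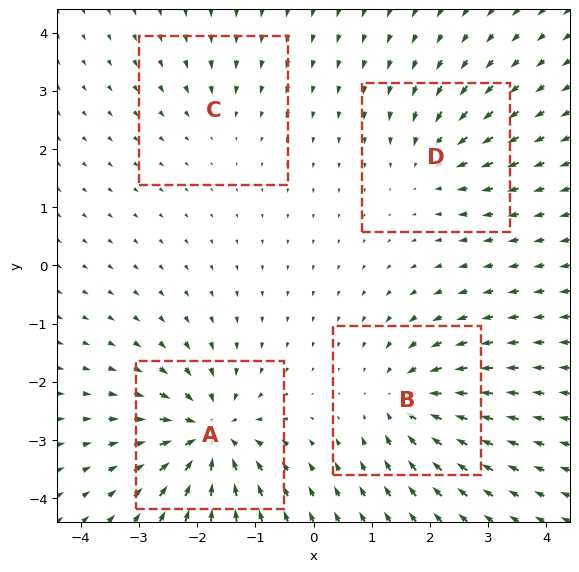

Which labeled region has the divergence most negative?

Divergence at each region's feature centre — A: about -8, B: about -6, C: about -2, D: about -4. Region A is most negative.

A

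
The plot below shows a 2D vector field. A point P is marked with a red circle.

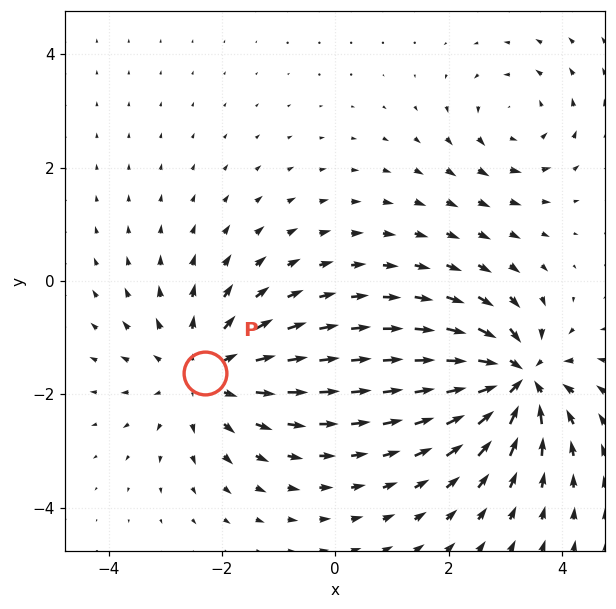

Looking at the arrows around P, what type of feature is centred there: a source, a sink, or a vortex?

At P (-2.3, -1.6) the arrows spread outward. Divergence about +4, curl ≈0 — positive divergence with near-zero curl is a source.

source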